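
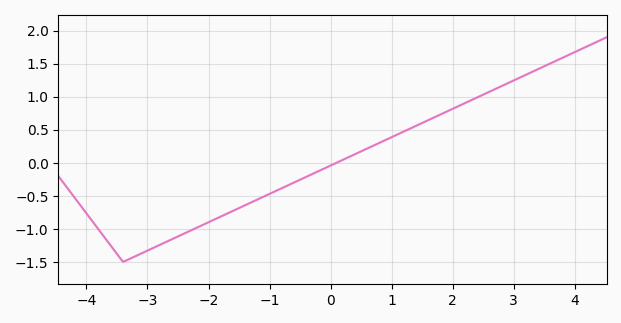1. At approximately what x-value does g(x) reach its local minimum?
-3.4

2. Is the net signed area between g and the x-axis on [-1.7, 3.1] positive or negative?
positive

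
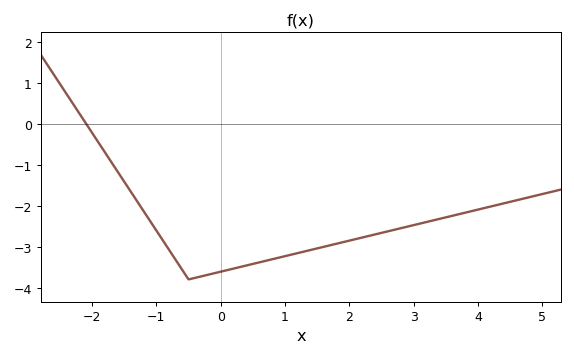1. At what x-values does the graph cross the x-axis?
-2.09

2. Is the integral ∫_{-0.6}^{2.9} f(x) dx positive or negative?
negative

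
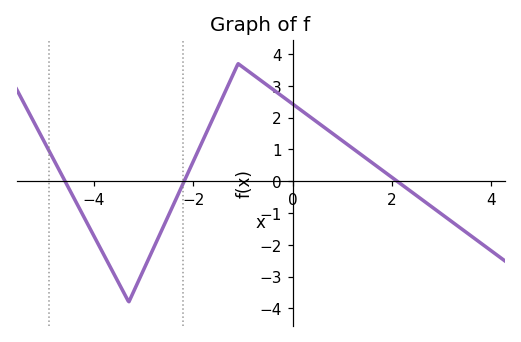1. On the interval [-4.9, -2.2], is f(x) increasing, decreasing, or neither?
neither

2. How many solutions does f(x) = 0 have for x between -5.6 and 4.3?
3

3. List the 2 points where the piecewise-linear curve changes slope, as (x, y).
(-3.3, -3.8); (-1.1, 3.7)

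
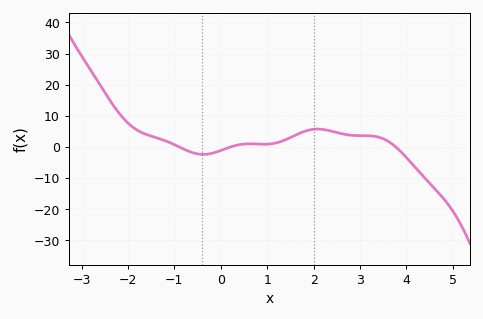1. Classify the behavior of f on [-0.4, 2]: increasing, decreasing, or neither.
neither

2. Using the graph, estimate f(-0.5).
-2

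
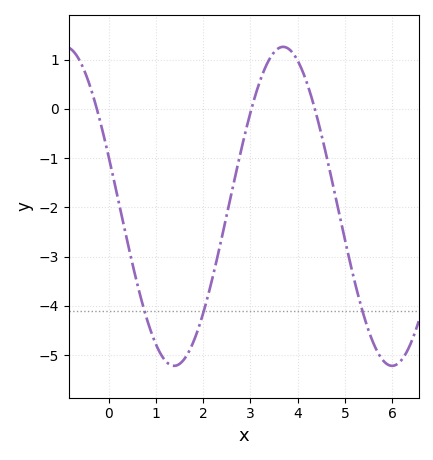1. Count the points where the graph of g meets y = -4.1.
3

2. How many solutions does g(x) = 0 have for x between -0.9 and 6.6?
3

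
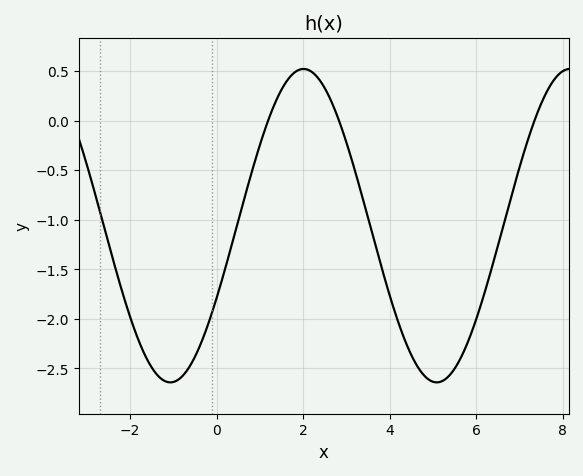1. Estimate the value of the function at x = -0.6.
-2.46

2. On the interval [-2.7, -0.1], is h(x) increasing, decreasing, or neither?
neither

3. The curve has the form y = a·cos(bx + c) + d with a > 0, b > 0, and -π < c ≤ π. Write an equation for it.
y = 1.58cos(1.02x - 2.05) - 1.06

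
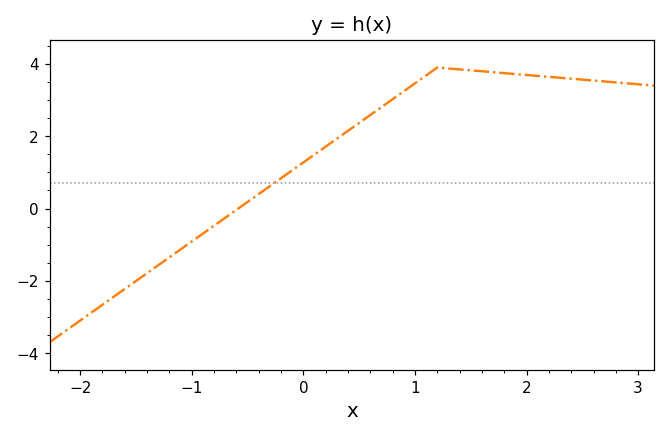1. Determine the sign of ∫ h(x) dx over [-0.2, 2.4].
positive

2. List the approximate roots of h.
-0.6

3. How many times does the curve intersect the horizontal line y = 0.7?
1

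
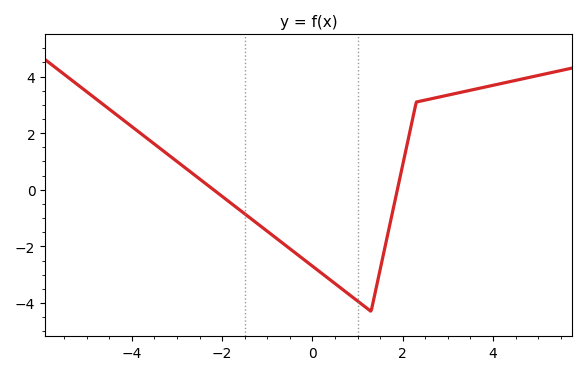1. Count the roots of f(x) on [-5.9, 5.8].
2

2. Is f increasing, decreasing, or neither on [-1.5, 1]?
decreasing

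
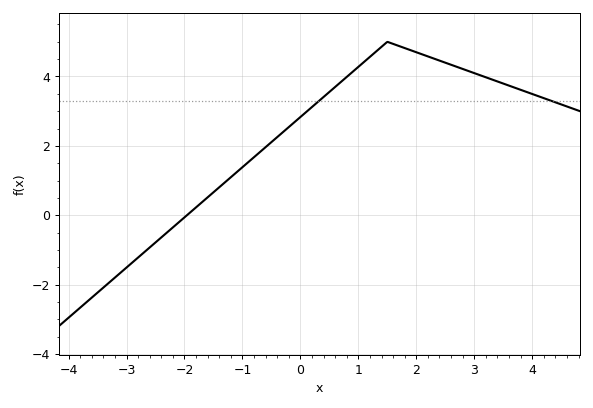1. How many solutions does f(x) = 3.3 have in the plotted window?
2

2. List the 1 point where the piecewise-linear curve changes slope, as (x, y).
(1.5, 5)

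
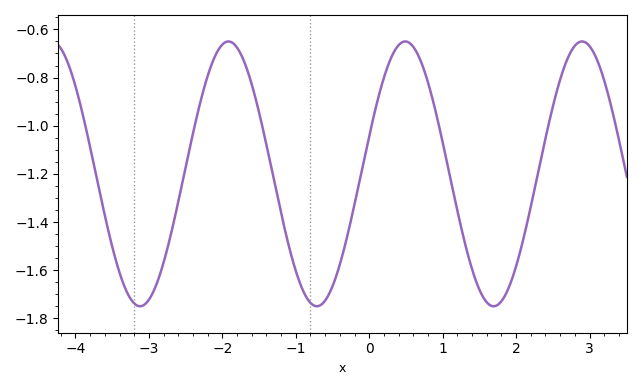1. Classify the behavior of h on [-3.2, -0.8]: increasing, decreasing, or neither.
neither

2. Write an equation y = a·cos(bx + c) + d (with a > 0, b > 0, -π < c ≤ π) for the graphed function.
y = 0.55cos(2.6x - 1.3) - 1.2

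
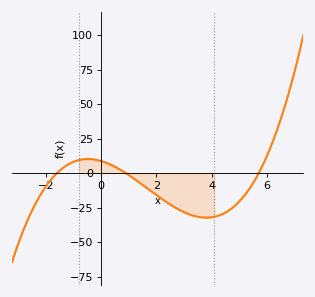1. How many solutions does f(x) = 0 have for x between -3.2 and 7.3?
3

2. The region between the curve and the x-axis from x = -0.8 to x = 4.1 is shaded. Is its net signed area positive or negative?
negative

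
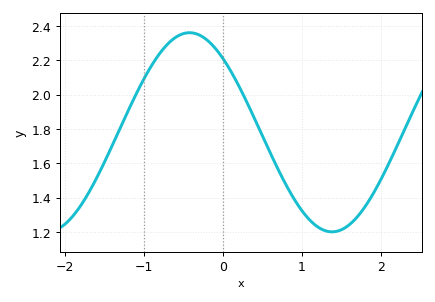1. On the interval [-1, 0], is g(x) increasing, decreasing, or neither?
neither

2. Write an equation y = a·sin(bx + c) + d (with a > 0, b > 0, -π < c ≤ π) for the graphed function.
y = 0.58sin(1.74x + 2.3) + 1.78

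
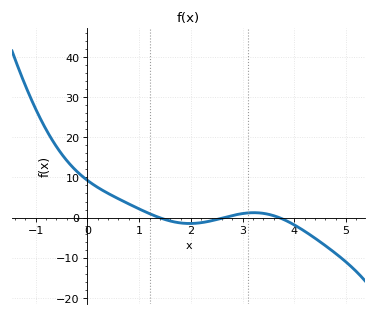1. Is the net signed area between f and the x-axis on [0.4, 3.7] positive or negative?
positive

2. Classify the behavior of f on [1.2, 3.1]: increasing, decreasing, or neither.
neither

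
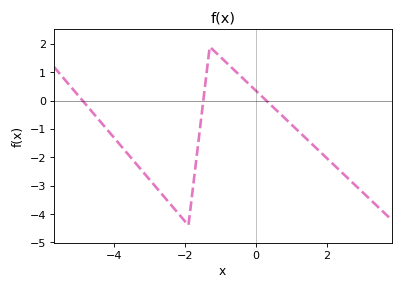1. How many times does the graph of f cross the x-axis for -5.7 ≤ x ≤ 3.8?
3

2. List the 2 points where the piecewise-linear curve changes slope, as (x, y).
(-1.9, -4.4); (-1.3, 1.9)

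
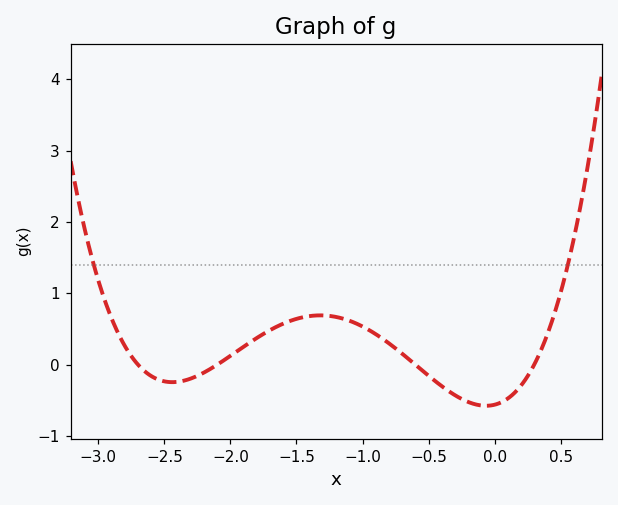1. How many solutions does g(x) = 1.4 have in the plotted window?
2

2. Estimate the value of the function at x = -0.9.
0.428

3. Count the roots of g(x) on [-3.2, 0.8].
4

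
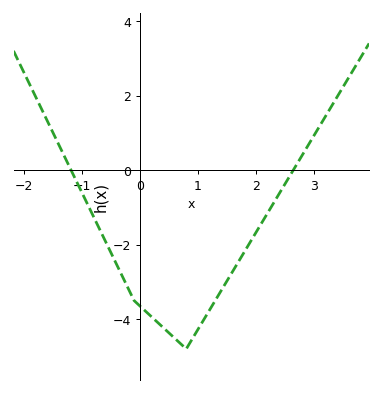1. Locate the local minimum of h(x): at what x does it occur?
0.799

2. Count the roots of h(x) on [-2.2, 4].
2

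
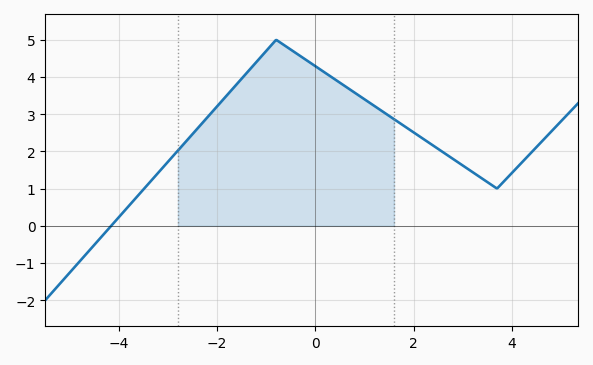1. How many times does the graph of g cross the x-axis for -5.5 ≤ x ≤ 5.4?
1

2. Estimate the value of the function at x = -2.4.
2.6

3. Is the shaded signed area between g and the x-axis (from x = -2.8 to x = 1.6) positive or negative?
positive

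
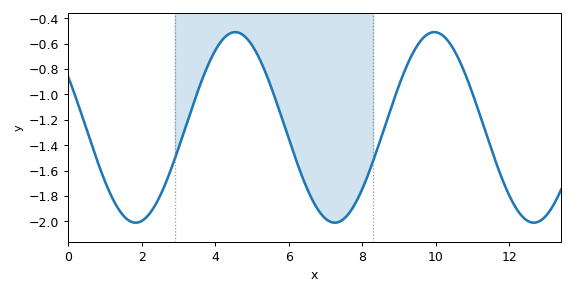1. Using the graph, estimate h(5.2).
-0.72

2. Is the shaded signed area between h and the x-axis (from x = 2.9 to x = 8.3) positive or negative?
negative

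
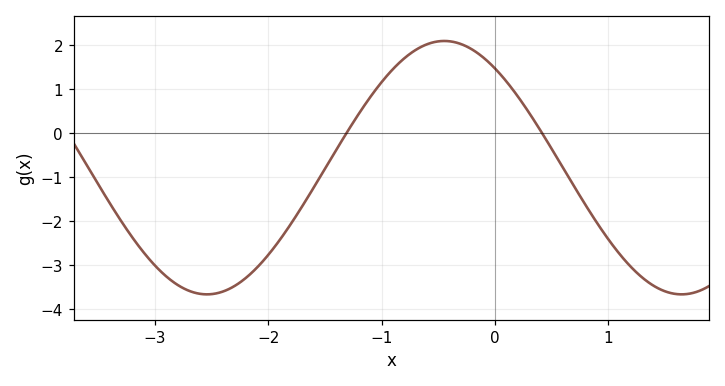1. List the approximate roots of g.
-1.31, 0.418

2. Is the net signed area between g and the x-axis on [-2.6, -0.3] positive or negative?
negative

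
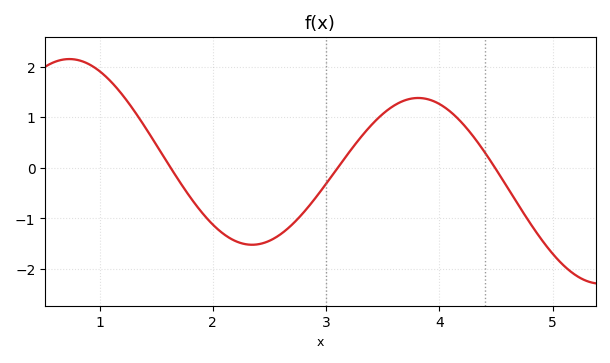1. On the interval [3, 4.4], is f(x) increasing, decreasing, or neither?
neither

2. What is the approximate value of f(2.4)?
-1.5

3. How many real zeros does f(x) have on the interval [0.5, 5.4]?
3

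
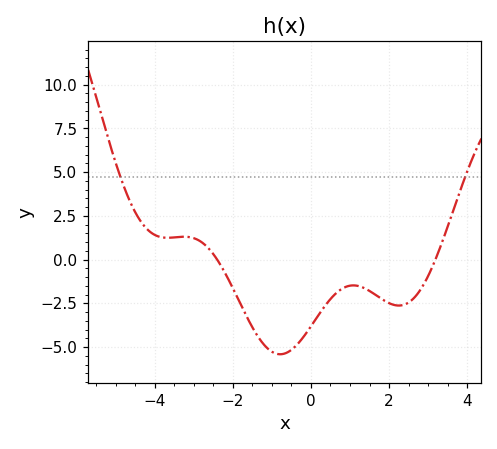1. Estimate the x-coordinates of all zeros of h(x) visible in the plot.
-2.4, 3.2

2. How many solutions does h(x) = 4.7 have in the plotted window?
2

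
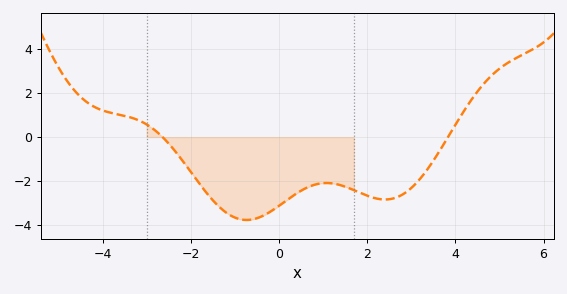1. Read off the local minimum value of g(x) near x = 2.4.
-2.83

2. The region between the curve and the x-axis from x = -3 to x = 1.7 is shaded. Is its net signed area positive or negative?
negative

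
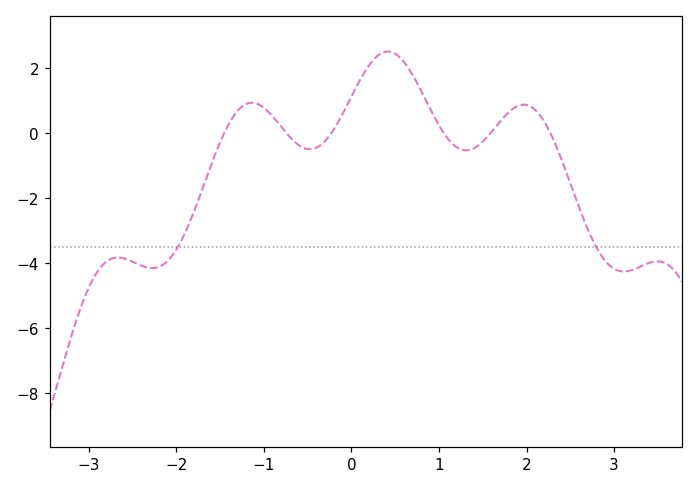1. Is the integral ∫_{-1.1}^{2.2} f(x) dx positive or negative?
positive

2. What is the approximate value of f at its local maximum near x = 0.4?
2.4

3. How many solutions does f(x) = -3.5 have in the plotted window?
2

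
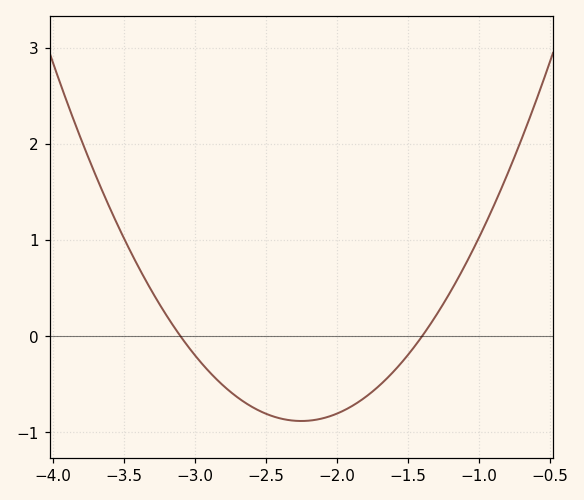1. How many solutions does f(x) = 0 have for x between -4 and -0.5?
2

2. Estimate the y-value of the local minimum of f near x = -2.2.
-0.881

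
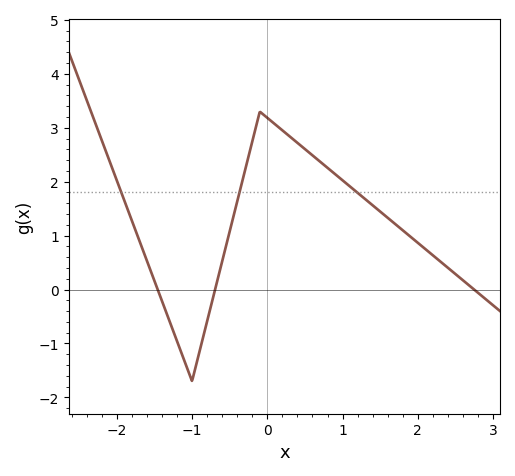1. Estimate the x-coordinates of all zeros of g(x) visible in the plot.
-1.5, -0.7, 2.7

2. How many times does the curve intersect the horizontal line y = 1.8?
3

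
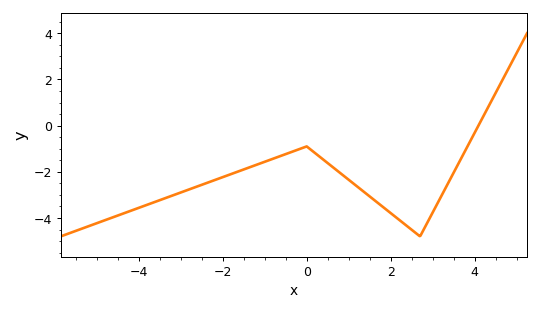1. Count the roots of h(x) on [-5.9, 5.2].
1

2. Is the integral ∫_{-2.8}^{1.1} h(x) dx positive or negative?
negative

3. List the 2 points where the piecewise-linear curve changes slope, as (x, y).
(0, -0.9); (2.7, -4.8)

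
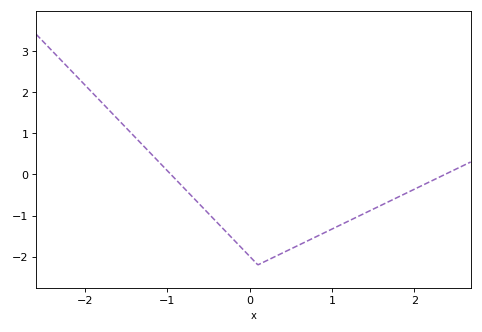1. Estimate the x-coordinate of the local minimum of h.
0.099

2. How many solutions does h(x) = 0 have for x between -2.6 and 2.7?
2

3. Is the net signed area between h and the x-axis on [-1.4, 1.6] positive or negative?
negative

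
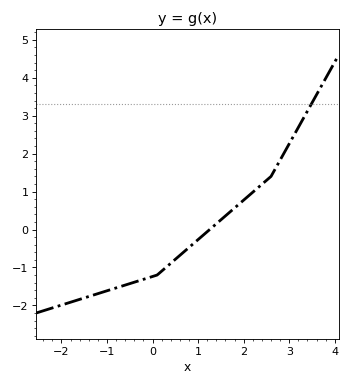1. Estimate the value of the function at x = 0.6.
-0.7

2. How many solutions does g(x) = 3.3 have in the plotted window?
1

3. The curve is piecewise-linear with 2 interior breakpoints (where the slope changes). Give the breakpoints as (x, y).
(0.1, -1.2); (2.6, 1.4)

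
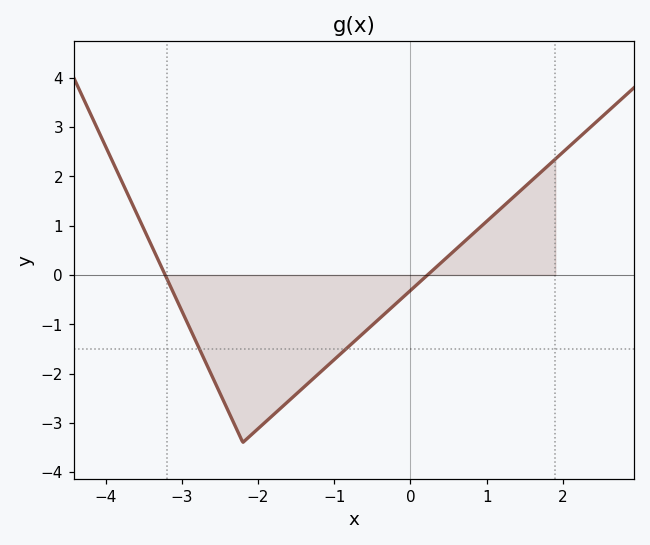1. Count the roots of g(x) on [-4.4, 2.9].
2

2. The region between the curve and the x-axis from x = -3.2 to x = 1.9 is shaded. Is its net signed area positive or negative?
negative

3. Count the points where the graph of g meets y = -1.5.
2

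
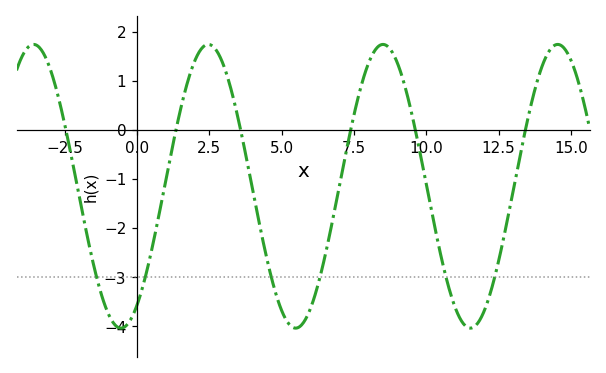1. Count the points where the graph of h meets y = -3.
6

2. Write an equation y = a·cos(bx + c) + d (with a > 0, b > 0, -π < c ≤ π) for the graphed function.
y = 2.89cos(1x - 2.6) - 1.15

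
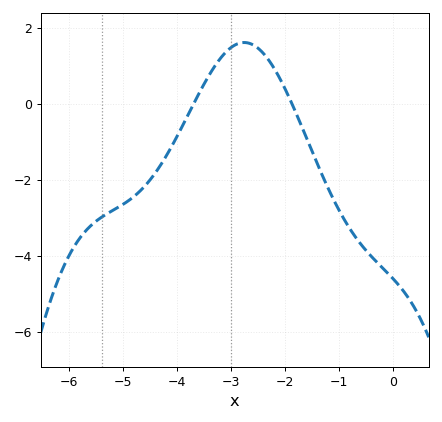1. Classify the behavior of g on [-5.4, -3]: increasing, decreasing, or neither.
increasing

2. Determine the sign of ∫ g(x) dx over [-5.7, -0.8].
negative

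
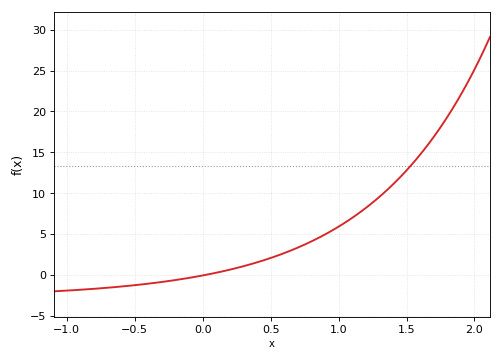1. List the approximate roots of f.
0.05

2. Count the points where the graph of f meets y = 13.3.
1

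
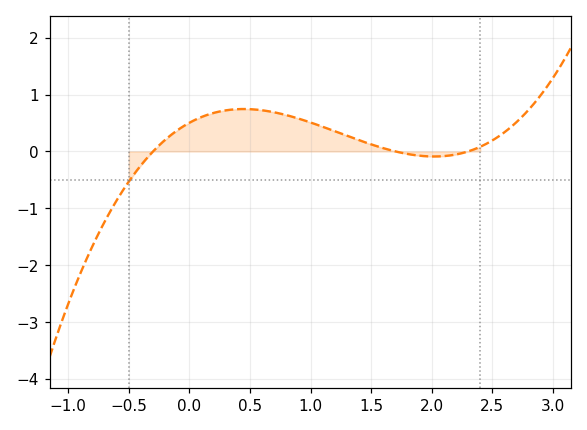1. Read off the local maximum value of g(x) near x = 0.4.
0.7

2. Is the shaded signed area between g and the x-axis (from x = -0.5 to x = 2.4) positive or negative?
positive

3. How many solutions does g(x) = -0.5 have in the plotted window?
1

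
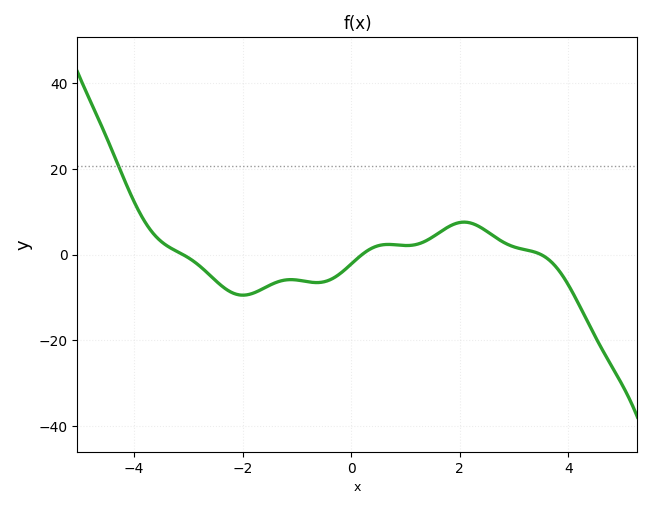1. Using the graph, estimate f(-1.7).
-8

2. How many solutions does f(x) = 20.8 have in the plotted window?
1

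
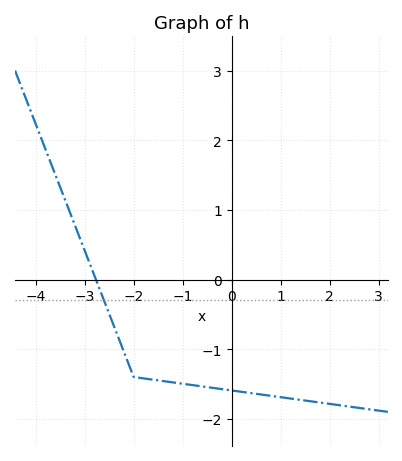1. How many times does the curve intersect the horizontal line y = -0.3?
1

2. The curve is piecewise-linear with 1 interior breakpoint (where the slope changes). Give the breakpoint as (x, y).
(-2, -1.4)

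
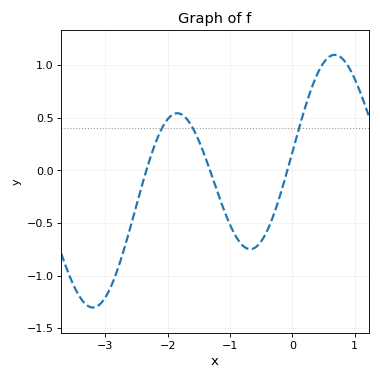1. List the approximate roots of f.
-2.3, -1.3, -0.1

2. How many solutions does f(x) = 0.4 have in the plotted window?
3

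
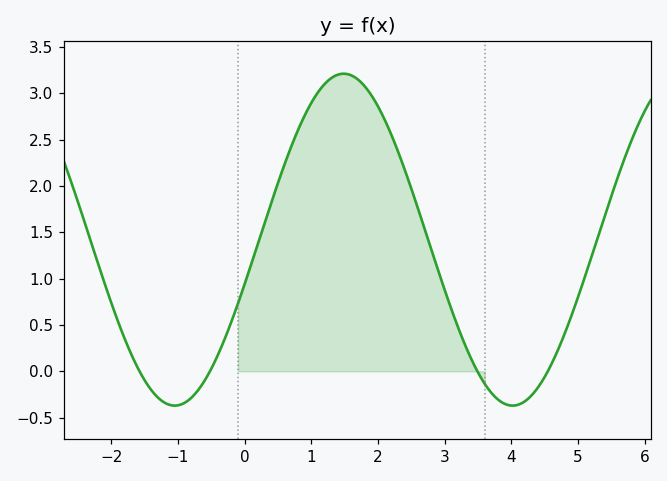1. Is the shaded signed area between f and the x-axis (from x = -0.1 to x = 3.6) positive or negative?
positive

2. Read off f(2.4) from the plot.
2.15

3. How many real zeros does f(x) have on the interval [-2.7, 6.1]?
4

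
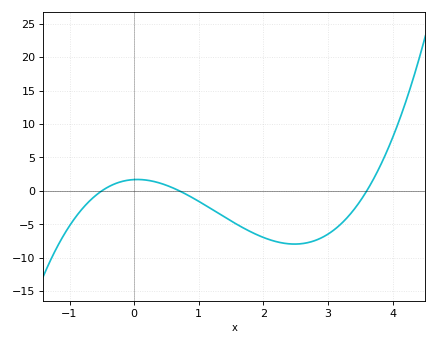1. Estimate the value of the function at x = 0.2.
1.5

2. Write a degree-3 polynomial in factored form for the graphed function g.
y = 1.34(x + 0.5)(x - 0.7)(x - 3.6)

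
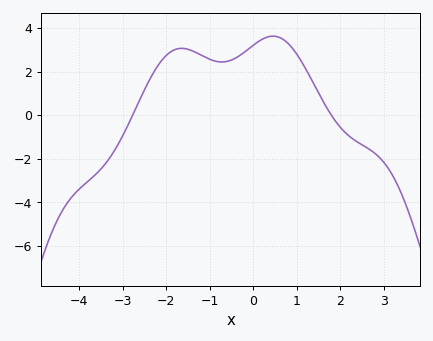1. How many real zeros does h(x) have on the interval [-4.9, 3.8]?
2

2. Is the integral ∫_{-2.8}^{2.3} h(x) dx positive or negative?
positive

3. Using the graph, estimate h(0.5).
3.64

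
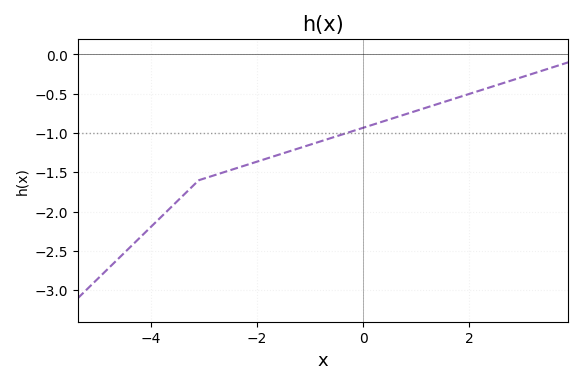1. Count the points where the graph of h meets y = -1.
1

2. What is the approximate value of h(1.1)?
-0.7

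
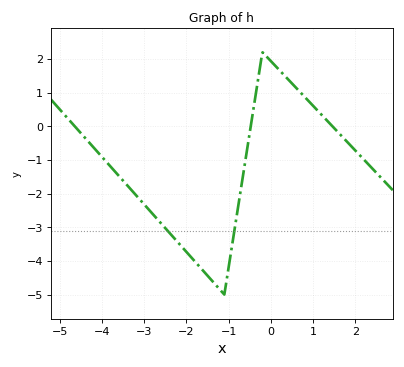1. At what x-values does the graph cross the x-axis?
-4.65, -0.475, 1.46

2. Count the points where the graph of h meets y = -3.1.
2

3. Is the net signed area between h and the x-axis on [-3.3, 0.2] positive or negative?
negative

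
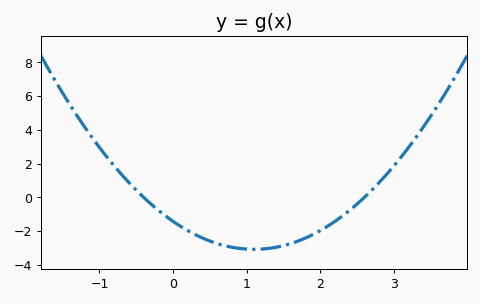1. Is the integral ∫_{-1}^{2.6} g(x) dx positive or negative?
negative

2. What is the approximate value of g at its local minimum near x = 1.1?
-3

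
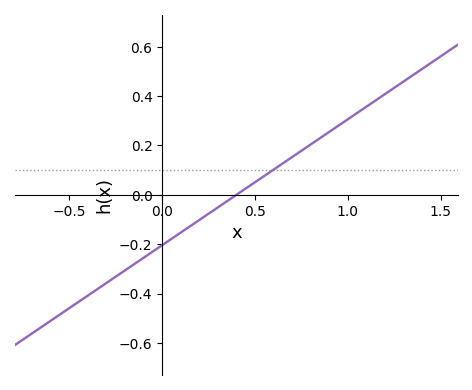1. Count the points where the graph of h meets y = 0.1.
1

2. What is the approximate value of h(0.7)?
0.153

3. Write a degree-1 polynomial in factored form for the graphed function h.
y = 0.51(x - 0.4)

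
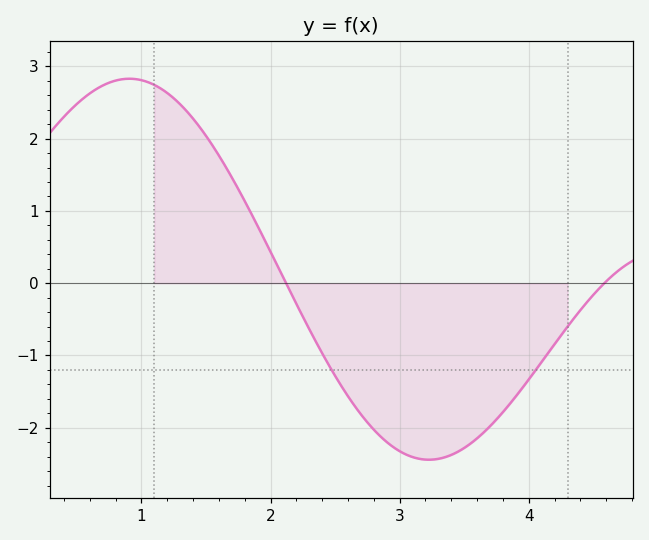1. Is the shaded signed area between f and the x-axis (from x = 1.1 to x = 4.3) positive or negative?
negative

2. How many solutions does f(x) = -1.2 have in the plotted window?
2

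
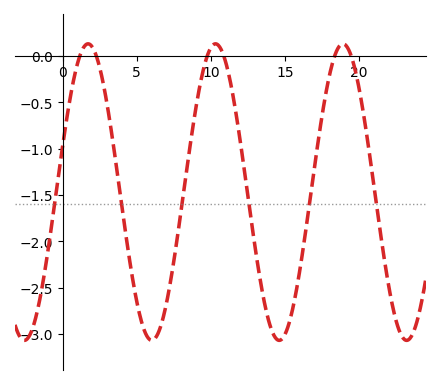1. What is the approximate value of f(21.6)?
-2.05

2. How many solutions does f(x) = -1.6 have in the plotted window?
6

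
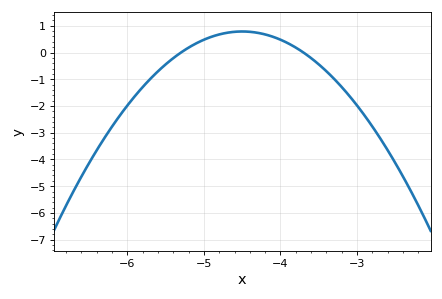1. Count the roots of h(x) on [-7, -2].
2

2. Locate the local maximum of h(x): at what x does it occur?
-4.5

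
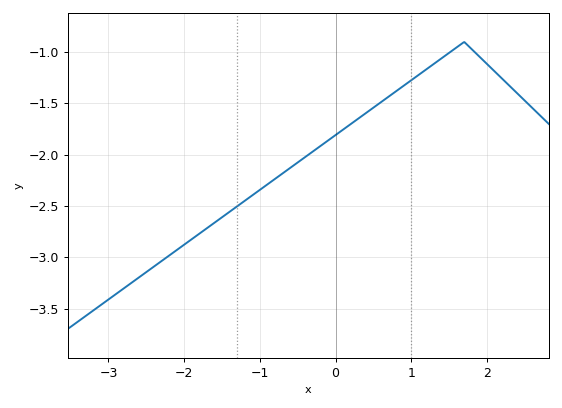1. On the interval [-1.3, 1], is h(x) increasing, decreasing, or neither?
increasing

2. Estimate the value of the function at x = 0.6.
-1.5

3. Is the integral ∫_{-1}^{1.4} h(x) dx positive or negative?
negative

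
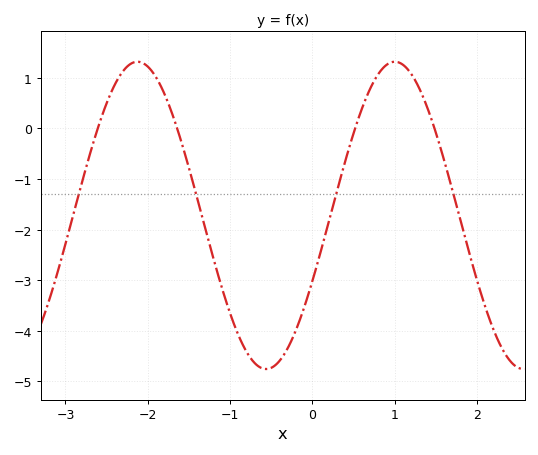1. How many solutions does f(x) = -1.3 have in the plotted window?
4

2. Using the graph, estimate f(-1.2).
-2.6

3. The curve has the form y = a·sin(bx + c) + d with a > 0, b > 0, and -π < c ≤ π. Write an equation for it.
y = 3.04sin(2x - 0.44) - 1.72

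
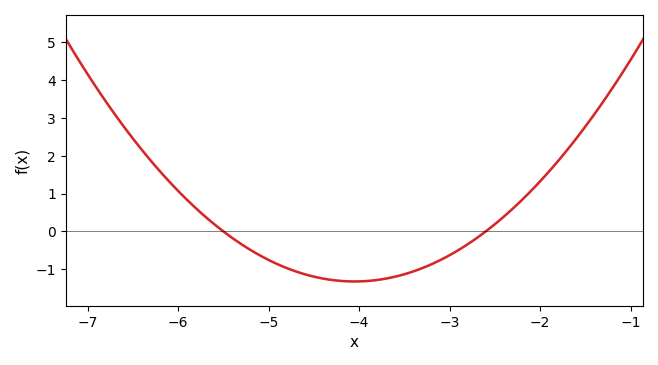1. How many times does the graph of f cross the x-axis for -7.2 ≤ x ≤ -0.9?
2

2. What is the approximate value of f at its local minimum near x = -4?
-1.3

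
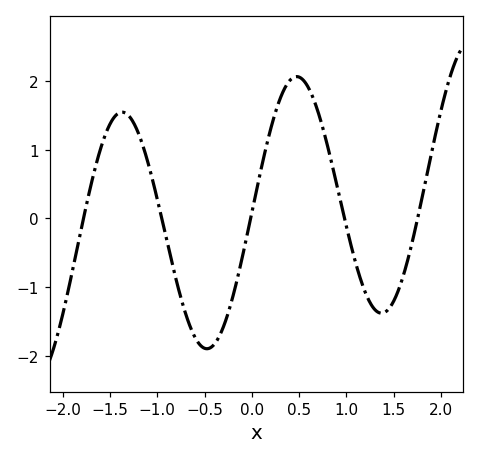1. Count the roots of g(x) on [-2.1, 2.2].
5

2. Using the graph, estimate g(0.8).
1.1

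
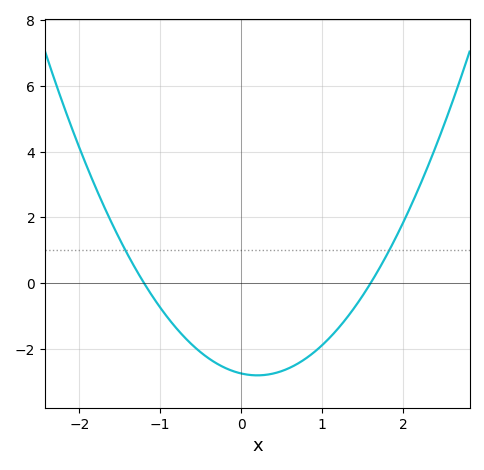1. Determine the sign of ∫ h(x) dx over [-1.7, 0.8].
negative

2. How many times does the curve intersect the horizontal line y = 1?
2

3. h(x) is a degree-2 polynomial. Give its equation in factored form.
y = 1.43(x + 1.2)(x - 1.6)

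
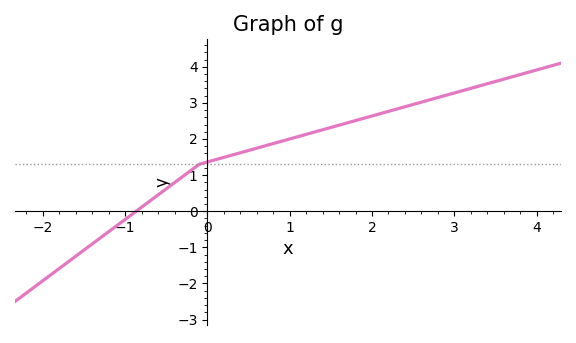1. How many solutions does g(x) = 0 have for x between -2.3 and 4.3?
1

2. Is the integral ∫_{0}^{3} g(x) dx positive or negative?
positive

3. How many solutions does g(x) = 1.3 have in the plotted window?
1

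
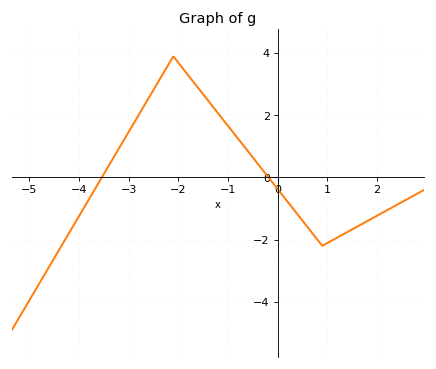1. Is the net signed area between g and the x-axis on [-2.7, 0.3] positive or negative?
positive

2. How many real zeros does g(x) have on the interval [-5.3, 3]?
2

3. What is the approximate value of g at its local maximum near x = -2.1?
3.8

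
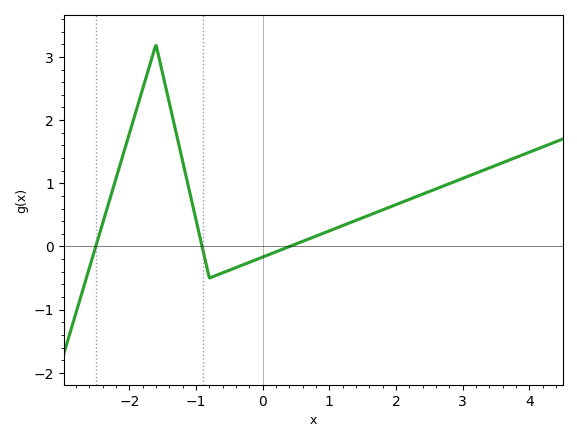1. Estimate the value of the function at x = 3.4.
1.2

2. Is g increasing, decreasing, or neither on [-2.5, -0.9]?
neither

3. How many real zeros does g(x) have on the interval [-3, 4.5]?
3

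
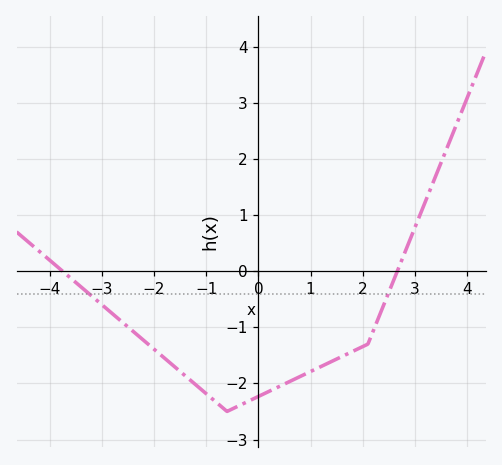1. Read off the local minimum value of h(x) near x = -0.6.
-2.5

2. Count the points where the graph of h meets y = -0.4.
2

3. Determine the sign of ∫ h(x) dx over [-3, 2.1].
negative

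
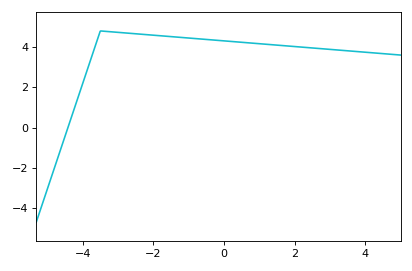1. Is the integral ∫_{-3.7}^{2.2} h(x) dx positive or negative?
positive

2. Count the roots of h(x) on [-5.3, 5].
1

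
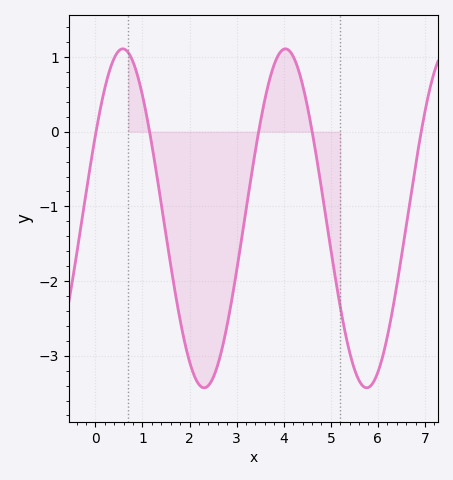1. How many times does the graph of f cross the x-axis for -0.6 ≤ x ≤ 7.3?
5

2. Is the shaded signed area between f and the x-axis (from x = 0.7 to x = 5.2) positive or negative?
negative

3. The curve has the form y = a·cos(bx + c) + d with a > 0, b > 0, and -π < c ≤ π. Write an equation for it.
y = 2.27cos(1.82x - 1.06) - 1.16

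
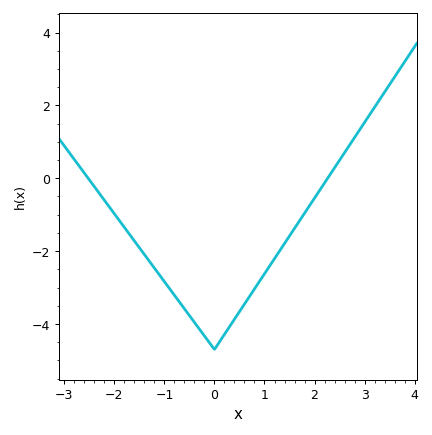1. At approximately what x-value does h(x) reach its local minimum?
0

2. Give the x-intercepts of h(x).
-2.5, 2.3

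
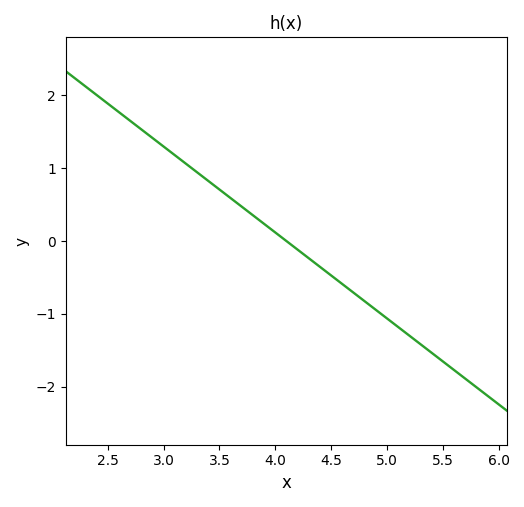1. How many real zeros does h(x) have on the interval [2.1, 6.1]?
1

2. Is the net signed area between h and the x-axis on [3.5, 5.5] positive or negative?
negative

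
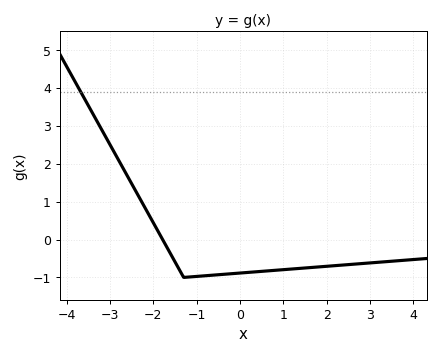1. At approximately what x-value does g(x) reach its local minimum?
-1.2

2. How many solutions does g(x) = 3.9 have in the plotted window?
1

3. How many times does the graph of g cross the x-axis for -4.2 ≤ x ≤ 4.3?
1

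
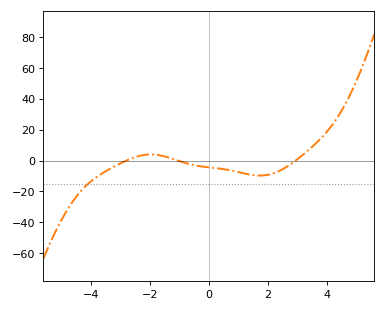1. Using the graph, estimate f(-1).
0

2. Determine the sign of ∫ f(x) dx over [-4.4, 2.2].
negative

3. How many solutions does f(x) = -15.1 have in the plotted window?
1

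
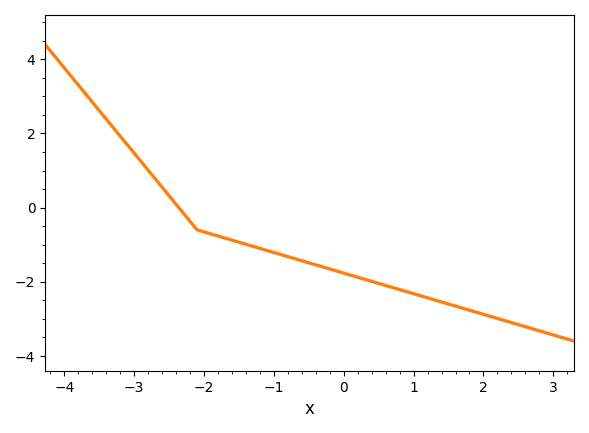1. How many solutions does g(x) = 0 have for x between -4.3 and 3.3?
1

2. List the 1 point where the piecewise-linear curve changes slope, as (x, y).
(-2.1, -0.6)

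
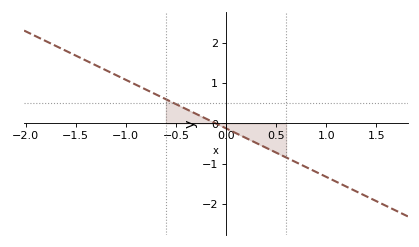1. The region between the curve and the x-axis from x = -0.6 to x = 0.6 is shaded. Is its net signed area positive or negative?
negative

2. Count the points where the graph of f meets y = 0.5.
1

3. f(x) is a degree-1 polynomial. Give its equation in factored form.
y = -1.2(x + 0.1)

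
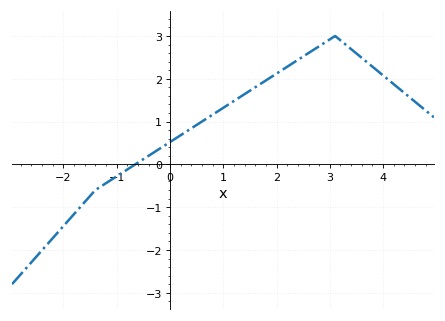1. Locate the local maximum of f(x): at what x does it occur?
3.2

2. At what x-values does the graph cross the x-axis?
-0.6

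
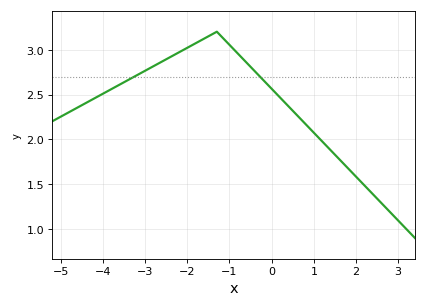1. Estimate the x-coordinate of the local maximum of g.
-1.3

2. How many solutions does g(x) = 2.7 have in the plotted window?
2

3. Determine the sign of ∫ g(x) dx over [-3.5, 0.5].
positive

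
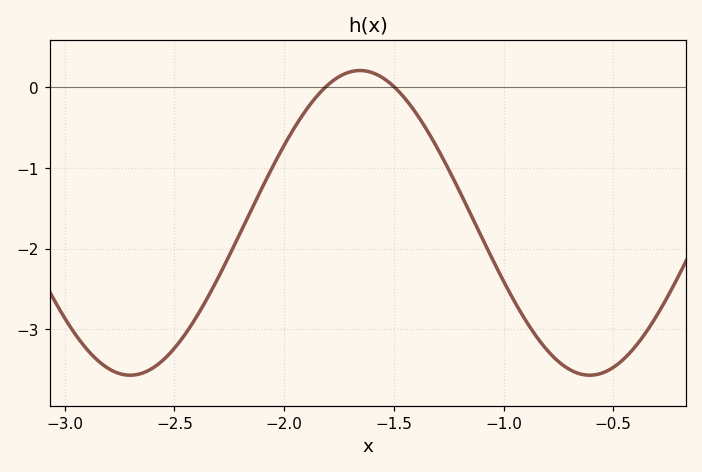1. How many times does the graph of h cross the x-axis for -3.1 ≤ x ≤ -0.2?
2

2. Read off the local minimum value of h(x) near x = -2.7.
-3.57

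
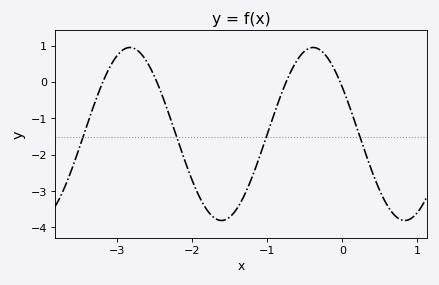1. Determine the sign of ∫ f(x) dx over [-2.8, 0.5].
negative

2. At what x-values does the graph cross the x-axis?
-3.2, -2.5, -0.7, 0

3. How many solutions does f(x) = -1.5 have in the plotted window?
4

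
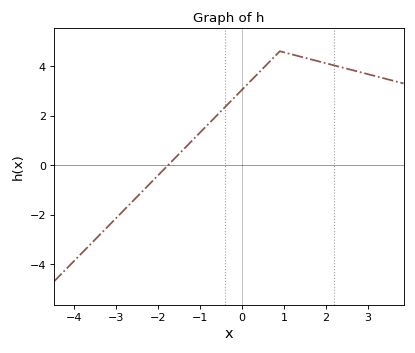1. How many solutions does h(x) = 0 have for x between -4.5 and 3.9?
1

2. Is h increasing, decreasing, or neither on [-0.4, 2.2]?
neither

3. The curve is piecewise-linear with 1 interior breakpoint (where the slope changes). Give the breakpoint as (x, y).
(0.9, 4.6)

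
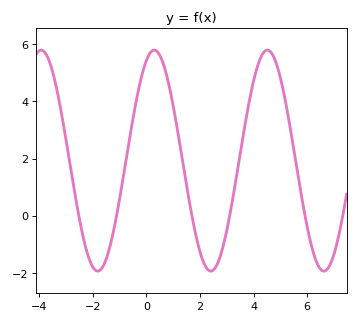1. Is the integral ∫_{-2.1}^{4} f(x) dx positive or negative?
positive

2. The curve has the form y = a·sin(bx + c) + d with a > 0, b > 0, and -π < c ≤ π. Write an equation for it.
y = 3.87sin(1.5x + 1.1) + 1.93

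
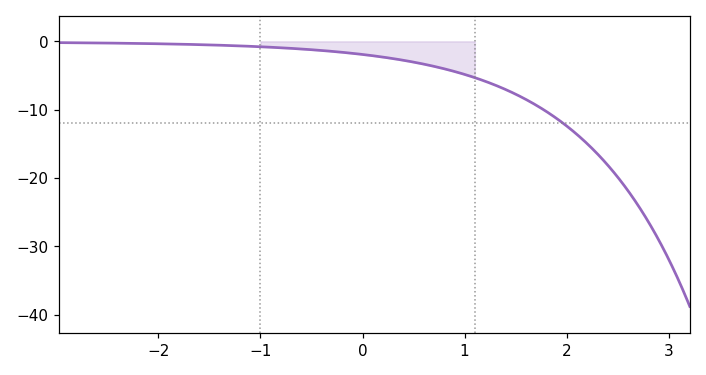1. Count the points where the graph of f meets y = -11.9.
1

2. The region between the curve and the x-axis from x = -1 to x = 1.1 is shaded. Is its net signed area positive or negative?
negative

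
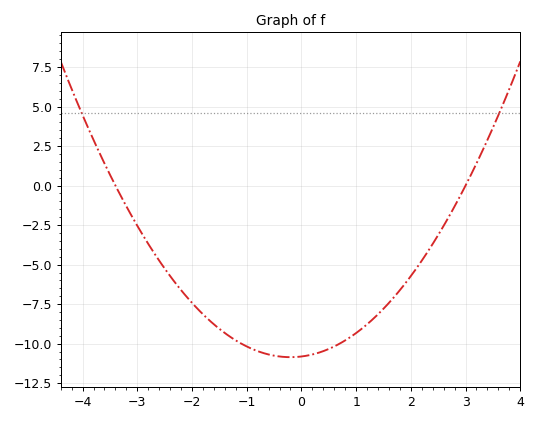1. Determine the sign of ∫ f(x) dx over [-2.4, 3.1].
negative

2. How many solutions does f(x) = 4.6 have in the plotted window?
2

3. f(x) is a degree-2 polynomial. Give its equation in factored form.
y = 1.06(x + 3.4)(x - 3)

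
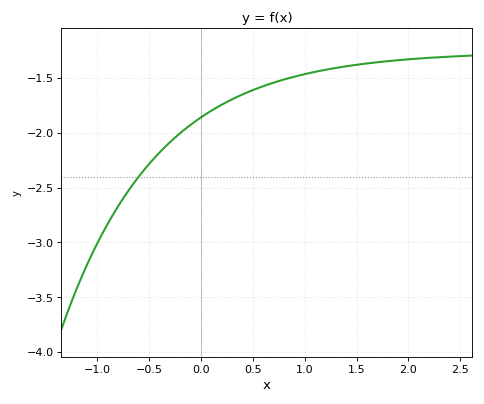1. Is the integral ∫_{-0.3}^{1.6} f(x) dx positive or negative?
negative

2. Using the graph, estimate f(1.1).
-1.45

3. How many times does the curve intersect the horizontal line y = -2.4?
1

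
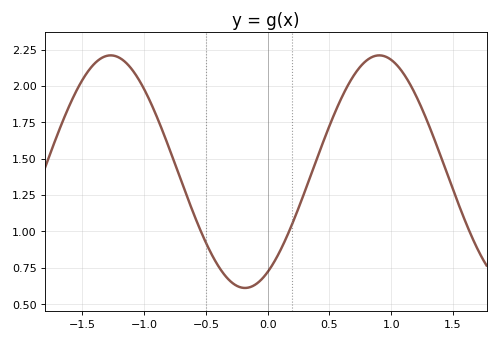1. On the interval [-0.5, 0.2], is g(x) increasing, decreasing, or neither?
neither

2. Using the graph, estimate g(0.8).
2.18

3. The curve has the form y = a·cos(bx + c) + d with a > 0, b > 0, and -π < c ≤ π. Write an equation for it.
y = 0.8cos(2.9x - 2.6) + 1.41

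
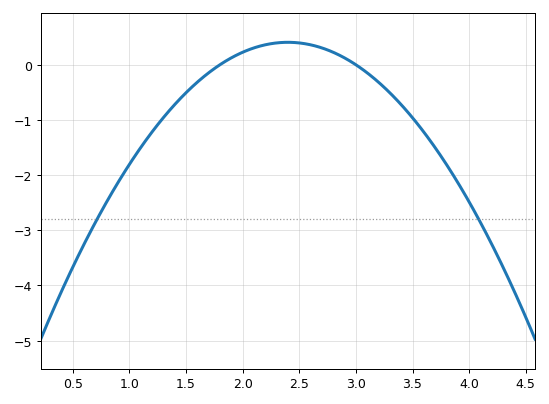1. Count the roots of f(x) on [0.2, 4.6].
2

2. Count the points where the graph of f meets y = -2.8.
2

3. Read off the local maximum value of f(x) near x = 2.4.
0.4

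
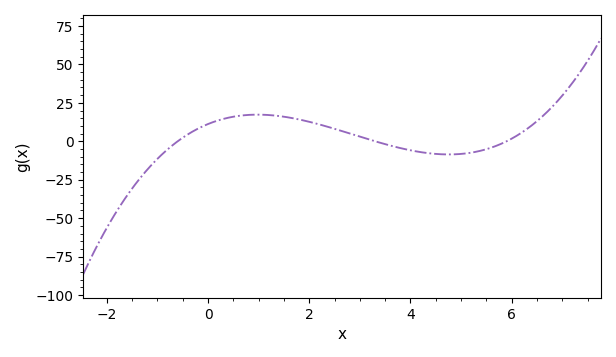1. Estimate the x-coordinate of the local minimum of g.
4.8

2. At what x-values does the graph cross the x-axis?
-0.6, 3.2, 6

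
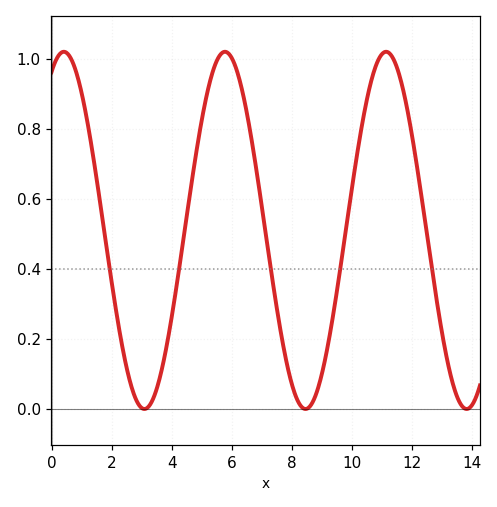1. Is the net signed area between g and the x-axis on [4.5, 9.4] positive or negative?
positive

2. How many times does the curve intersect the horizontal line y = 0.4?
5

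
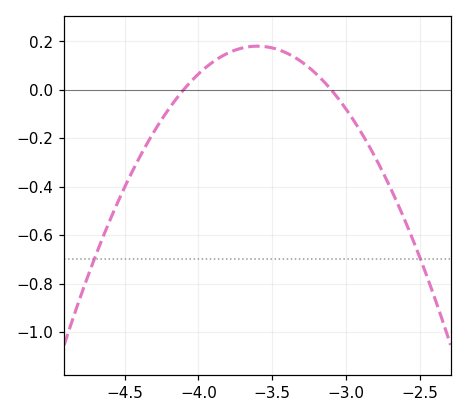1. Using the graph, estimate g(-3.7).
0.173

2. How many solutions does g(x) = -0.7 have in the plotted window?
2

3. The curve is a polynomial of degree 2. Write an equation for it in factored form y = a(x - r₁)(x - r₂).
y = -0.72(x + 4.1)(x + 3.1)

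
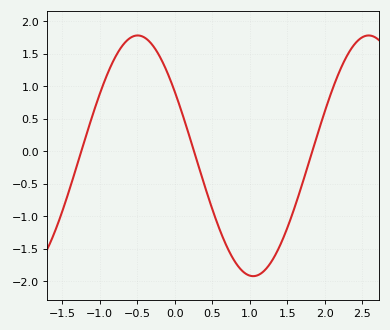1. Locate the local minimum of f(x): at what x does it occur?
1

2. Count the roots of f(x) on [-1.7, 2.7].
3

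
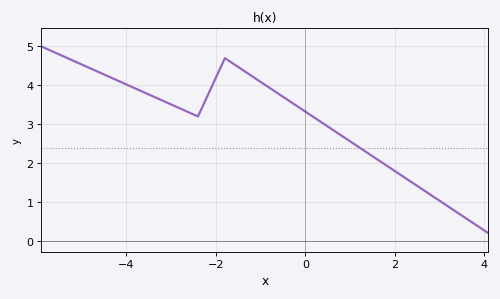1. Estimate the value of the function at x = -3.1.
3.6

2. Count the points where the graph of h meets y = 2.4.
1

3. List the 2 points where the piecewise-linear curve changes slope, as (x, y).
(-2.4, 3.2); (-1.8, 4.7)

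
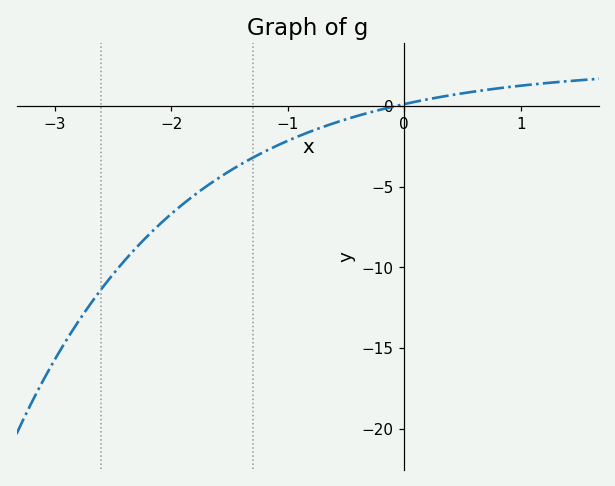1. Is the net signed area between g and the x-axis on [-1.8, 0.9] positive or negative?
negative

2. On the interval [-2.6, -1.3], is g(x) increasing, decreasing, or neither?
increasing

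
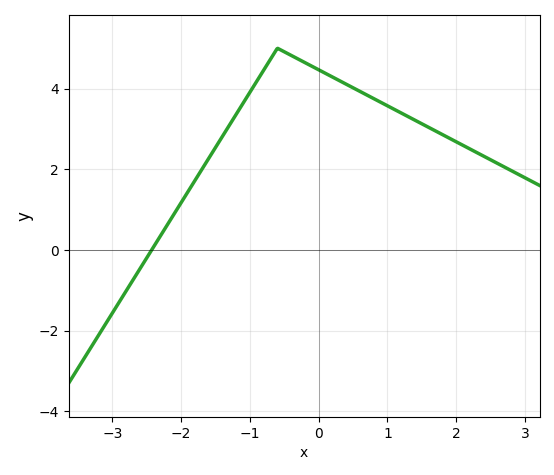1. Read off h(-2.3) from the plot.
0.4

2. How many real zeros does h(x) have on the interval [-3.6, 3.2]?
1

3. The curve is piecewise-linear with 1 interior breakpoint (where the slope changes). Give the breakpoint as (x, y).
(-0.6, 5)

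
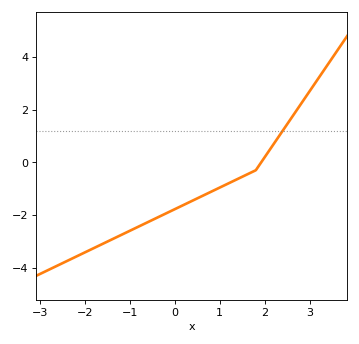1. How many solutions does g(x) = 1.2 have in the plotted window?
1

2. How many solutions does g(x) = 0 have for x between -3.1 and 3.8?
1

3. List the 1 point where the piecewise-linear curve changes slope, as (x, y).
(1.8, -0.3)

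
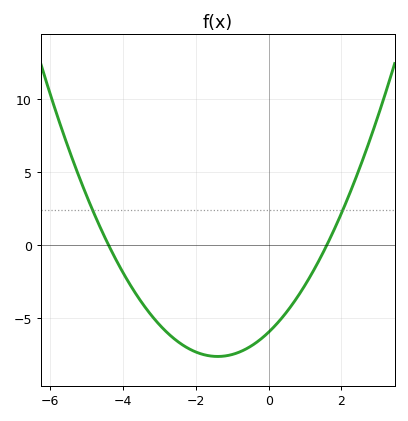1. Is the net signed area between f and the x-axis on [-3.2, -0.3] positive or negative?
negative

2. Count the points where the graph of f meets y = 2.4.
2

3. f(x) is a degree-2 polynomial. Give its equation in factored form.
y = 0.85(x + 4.4)(x - 1.6)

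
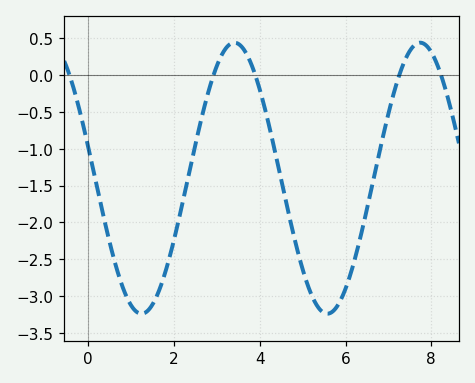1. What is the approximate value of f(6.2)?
-2.55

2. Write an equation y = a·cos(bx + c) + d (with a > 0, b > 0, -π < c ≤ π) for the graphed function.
y = 1.84cos(1.4x + 1.3) - 1.4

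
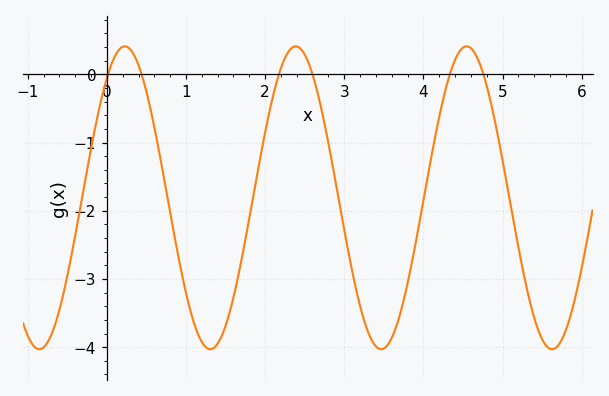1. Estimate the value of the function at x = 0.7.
-1.38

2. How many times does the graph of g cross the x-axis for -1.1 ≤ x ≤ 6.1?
6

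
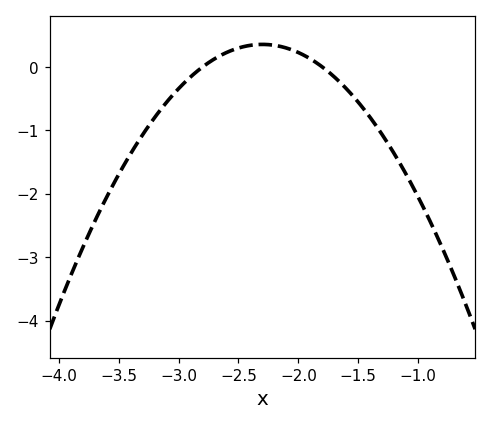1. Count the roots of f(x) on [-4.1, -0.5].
2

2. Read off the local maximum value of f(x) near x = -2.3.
0.355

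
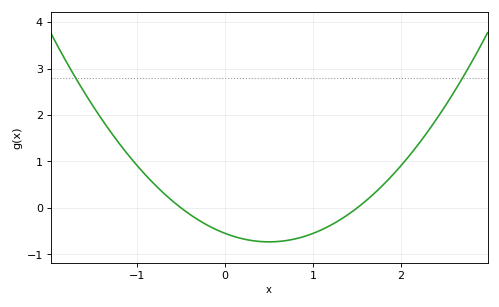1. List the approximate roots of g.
-0.5, 1.5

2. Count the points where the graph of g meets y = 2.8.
2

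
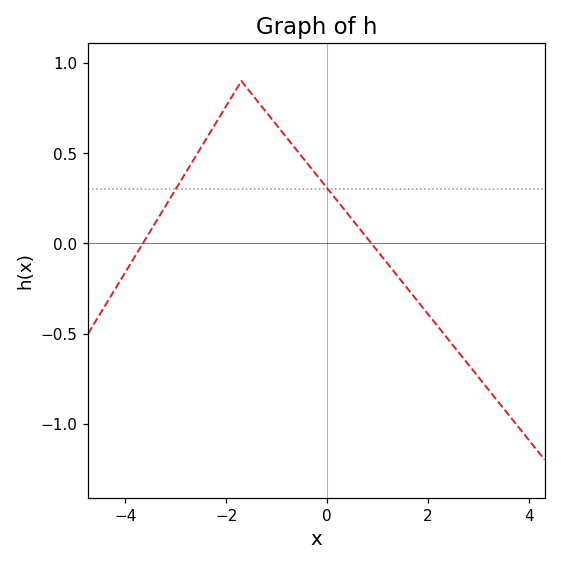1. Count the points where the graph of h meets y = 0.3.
2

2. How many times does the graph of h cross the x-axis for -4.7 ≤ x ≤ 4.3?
2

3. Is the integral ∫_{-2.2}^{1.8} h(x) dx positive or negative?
positive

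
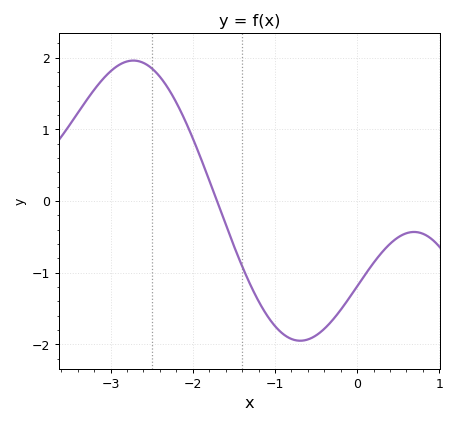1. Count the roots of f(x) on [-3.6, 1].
1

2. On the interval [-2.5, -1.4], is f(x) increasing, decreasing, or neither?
decreasing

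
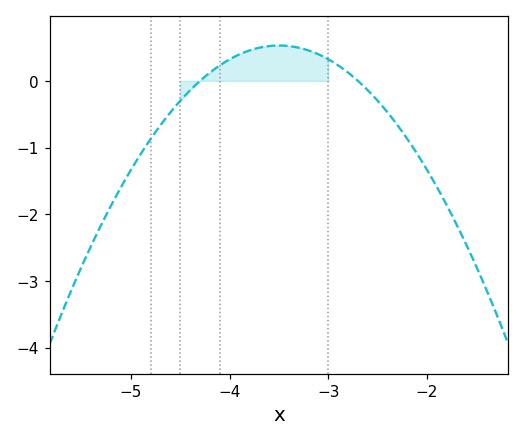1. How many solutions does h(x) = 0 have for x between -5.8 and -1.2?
2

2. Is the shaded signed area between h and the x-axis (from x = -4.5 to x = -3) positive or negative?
positive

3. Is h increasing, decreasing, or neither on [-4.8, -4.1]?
increasing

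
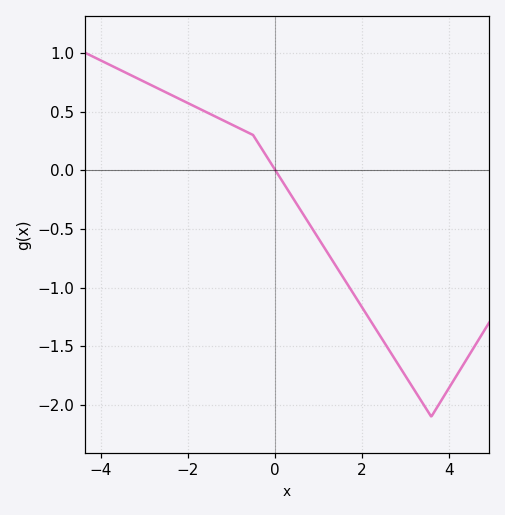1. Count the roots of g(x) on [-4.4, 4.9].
1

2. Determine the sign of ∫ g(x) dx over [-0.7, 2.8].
negative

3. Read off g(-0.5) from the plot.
0.3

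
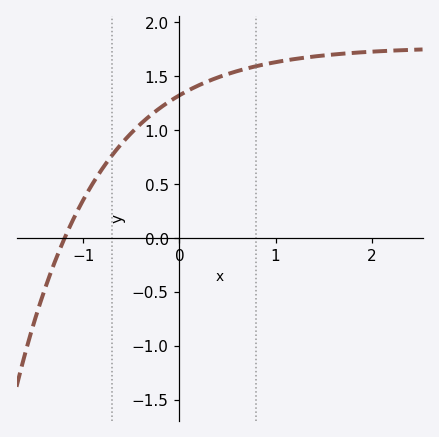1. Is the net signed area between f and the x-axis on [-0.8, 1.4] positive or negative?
positive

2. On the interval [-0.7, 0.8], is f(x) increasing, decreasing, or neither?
increasing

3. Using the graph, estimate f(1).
1.63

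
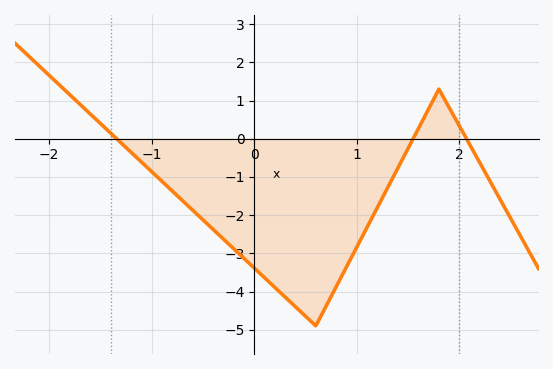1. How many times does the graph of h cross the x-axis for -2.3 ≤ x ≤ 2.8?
3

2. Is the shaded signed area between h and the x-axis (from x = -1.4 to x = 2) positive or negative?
negative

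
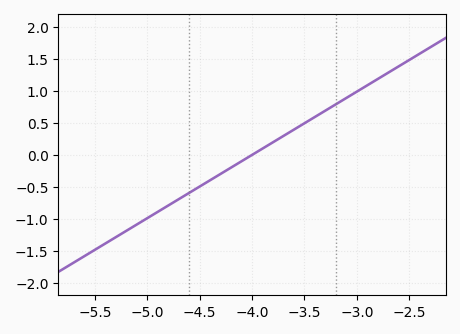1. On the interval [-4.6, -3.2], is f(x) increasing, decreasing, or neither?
increasing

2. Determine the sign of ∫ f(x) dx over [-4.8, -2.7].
positive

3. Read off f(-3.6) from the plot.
0.4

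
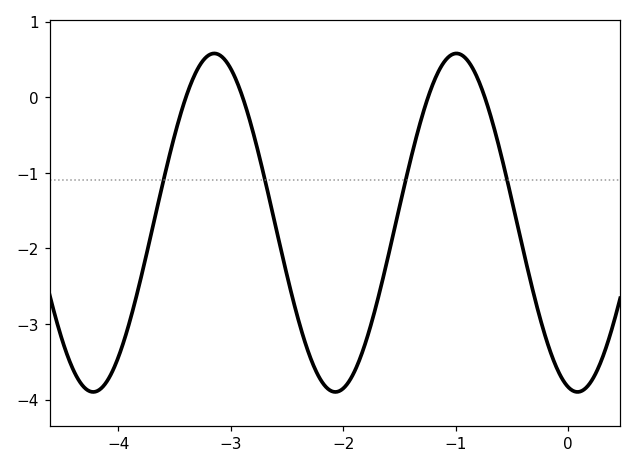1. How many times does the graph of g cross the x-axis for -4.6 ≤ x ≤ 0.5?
4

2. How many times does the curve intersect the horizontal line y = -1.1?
4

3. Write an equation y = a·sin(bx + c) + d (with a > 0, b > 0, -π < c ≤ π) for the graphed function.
y = 2.24sin(2.9x - 1.8) - 1.66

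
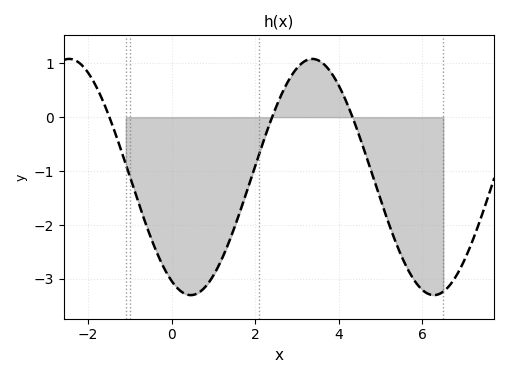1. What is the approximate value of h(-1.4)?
-0.2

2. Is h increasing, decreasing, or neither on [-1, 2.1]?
neither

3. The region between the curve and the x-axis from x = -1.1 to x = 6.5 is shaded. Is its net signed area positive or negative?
negative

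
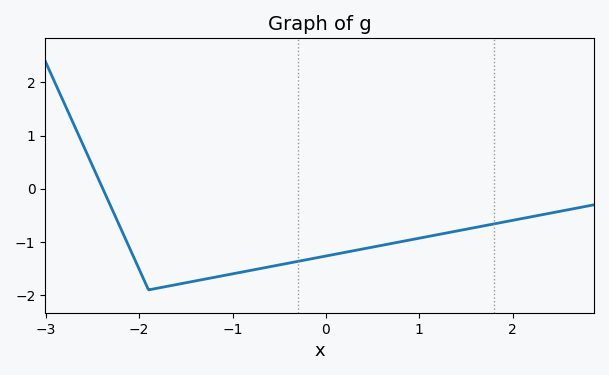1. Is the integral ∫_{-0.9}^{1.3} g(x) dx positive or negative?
negative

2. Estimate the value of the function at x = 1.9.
-0.6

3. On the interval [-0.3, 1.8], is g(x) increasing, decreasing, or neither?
increasing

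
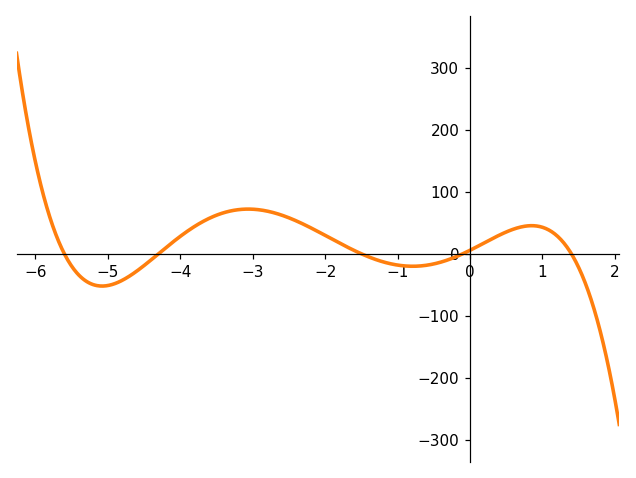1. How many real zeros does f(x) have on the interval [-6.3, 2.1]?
5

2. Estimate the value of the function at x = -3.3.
69.1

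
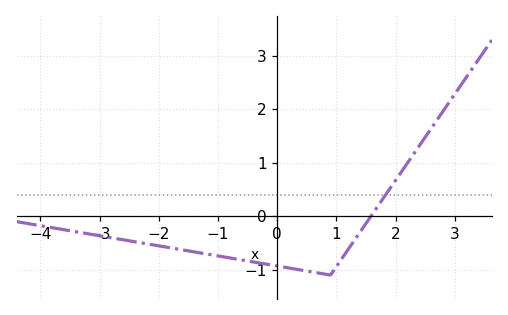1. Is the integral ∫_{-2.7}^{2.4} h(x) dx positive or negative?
negative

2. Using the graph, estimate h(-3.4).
-0.289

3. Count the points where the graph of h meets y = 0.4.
1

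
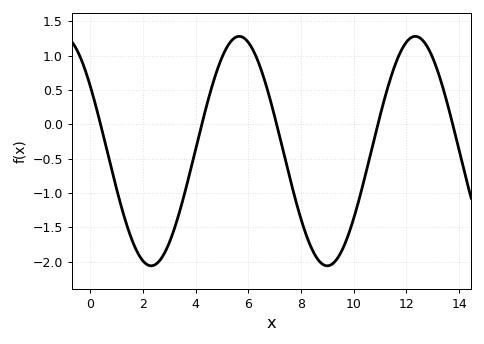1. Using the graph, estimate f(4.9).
0.9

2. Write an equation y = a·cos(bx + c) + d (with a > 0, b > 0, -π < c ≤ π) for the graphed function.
y = 1.67cos(0.94x + 0.97) - 0.39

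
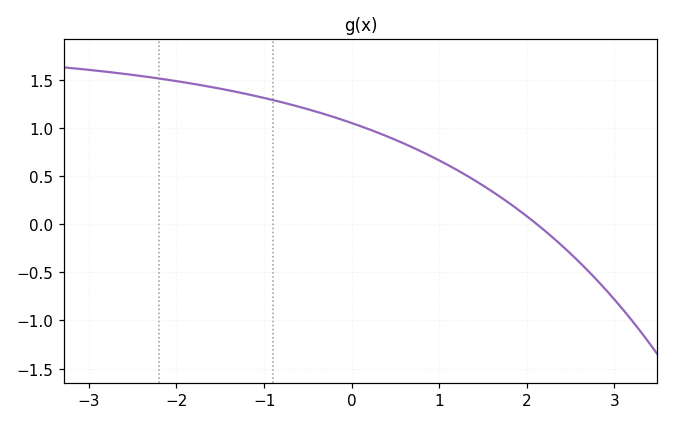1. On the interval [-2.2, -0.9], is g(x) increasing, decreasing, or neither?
decreasing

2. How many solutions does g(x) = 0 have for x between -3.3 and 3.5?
1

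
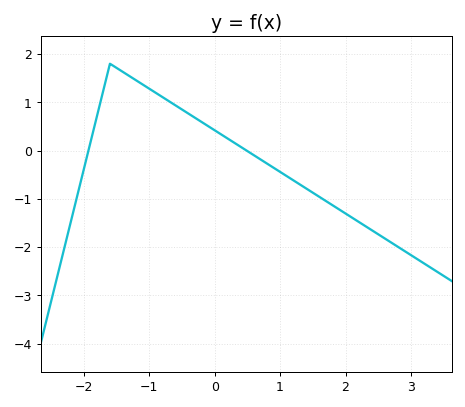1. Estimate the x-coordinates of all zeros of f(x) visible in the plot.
-1.9, 0.5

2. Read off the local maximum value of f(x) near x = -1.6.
1.8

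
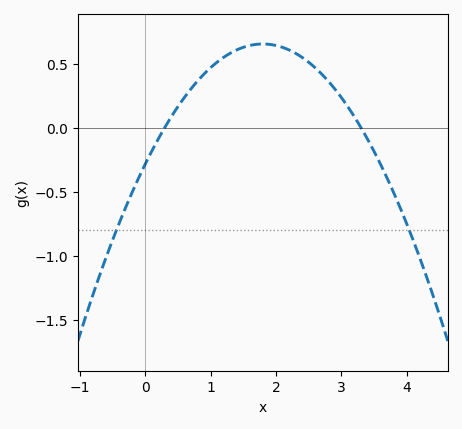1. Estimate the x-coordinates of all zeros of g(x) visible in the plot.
0.3, 3.3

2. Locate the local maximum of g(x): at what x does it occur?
1.8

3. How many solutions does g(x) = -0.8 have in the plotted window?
2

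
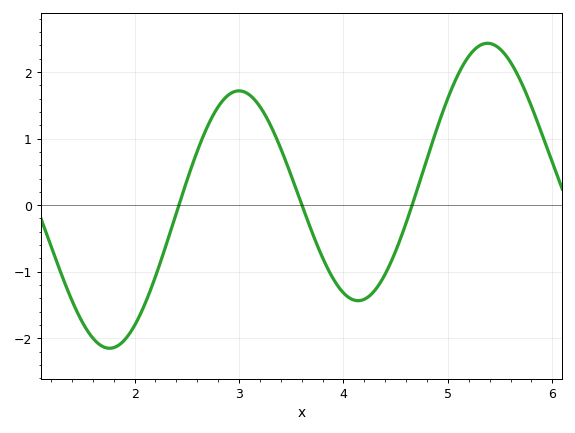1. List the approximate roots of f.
2.4, 3.6, 4.7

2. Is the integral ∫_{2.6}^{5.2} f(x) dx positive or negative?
positive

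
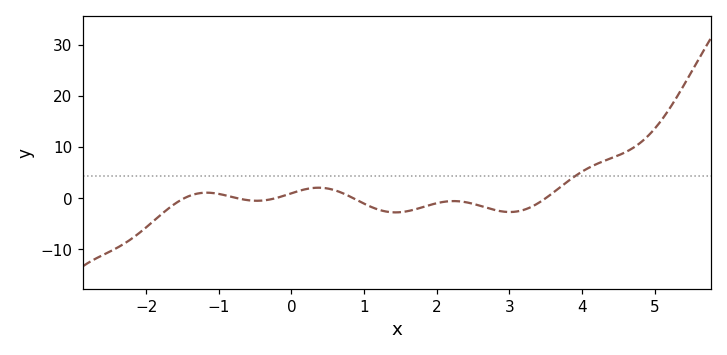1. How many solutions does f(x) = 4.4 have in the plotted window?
1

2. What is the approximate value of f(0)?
0.942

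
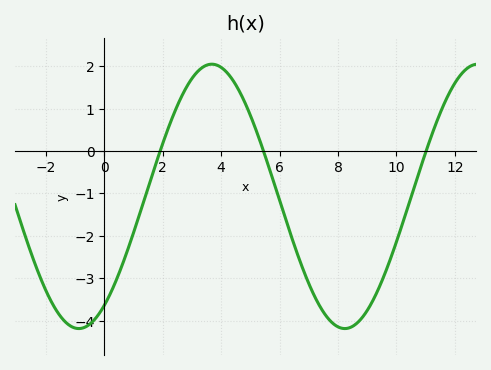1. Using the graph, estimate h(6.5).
-2.21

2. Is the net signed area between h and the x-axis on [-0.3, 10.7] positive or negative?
negative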